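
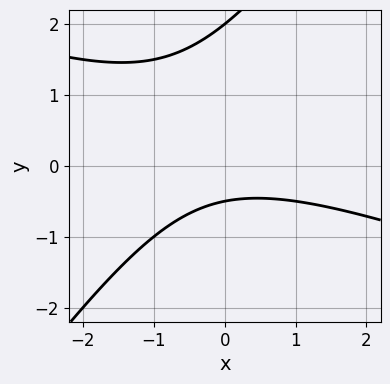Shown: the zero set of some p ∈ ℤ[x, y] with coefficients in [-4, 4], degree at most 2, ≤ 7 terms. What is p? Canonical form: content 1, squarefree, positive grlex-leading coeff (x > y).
First, degree: no degree-1 curve has this shape, so deg p = 2.
Next, checking where it meets the axes: the curve avoids every integer x-axis point in the box; it meets the y-axis at y = 2 (among the integer gridlines).
Finally, together with the visible shape, these determine p as stated.

x^2 + 2*x*y - 2*y^2 + 3*y + 2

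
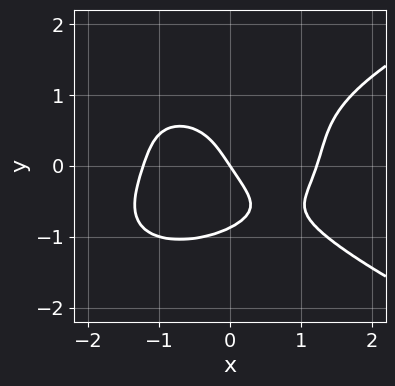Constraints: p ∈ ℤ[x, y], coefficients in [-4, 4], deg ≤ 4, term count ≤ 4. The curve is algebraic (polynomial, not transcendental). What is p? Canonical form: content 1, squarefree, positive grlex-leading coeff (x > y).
3*y^4 - 2*x^3 + 3*x + 2*y

First, the degree is 4 — the shape is more complex than any degree-3 curve.
Next, from the axis intercepts and sections: one y-axis crossing is at y = 0; one x-axis crossing is at x = 0.
Finally, together with the visible shape, these determine p as stated.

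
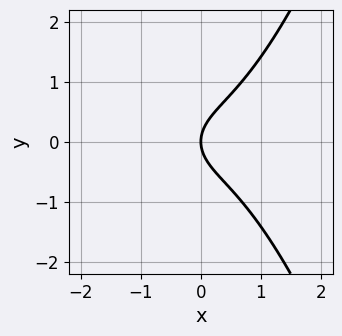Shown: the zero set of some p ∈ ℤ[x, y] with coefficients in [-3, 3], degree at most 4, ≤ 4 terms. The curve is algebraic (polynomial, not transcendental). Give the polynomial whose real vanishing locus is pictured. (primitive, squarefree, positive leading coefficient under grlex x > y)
x^3 - y^2 + x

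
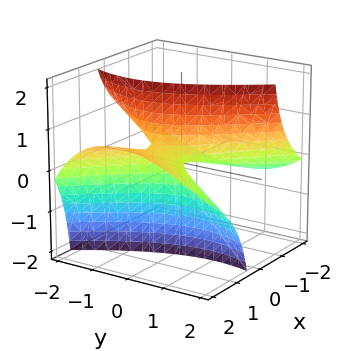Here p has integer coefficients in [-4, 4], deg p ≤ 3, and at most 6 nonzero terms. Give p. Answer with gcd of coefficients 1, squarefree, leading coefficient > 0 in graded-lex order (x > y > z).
x^2 - 3*x*z - y^2 - y*z + z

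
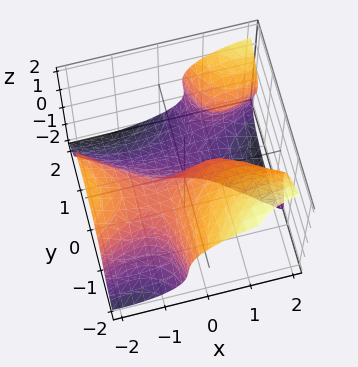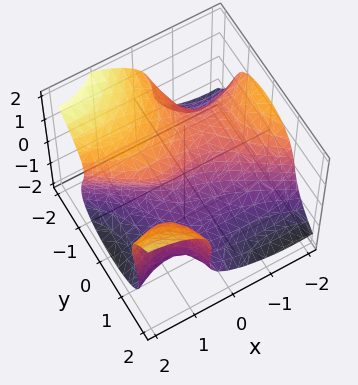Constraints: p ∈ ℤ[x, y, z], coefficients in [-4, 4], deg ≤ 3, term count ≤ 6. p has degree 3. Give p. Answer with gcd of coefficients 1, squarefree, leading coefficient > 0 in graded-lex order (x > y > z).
x^3 - 3*x*y^2 + 3*z^3 - 2*x*z + 3*y

deg p = 3. A generic line meets the surface in up to 3 points.
From the axis intercepts and sections: one z-axis crossing is at z = 0; it crosses the x-axis at the gridline x = 0; one y-axis crossing is at y = 0.
Putting this together gives p.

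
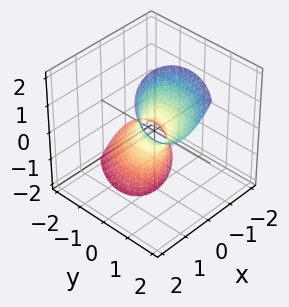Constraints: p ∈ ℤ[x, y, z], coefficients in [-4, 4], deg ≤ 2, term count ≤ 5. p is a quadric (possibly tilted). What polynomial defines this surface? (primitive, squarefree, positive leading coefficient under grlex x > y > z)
3*x^2 - 3*x*y + 3*y^2 - 3*y*z - 1

(a) Degree: a generic line meets the surface in up to 2 points, so deg p = 2.
(b) From the axis intercepts and sections: the surface avoids every integer z-axis point in the box.
(c) Solving for integer coefficients yields p as stated.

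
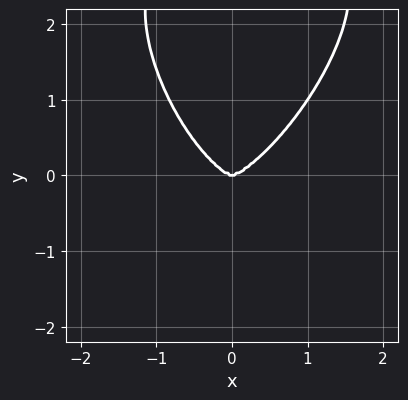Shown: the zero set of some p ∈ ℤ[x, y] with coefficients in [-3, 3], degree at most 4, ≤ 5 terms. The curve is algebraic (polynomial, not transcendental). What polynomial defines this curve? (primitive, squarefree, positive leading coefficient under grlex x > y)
1. deg p = 4. The shape is more complex than any degree-3 curve.
2. From the axis intercepts and sections: it meets the x-axis at x = 0 (among the integer gridlines); it crosses the y-axis at the gridline y = 0.
3. Matching integer coefficients to the picture gives p.

3*x^4 - x^3*y + y^4 - 3*y^3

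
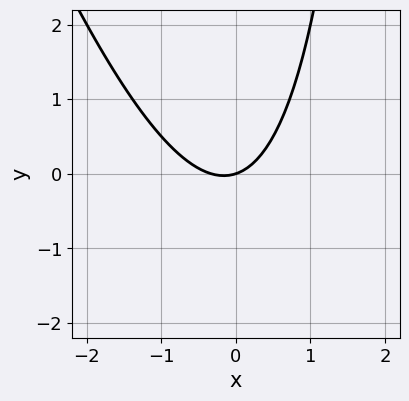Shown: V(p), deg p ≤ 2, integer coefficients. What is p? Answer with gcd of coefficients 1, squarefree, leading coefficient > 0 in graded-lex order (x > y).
First, deg p = 2. The shape is more complex than any degree-1 curve.
Next, observable constraints: it crosses the y-axis at the gridline y = 0; it meets the x-axis at x = 0 (among the integer gridlines).
Finally, matching integer coefficients to the picture gives p.

3*x^2 + x*y + x - 3*y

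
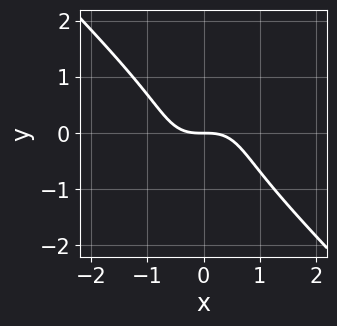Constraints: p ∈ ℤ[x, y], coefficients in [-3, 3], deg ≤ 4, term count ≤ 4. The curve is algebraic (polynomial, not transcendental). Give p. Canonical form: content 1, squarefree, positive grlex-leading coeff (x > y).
x^3 + y^3 + y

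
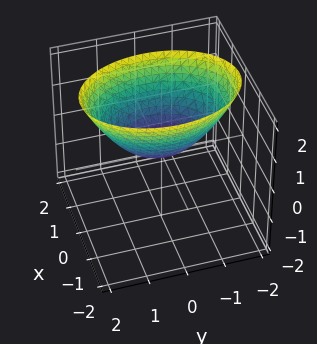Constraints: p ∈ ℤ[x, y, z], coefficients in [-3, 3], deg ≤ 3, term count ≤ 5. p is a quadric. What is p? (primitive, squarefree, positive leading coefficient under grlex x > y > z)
Degree: a single bowl opening along one axis; a quadric, so deg p = 2.
Symmetries: mirror symmetry y ↦ −y ⇒ only even powers of y; mirror symmetry x ↦ −x ⇒ only even powers of x.
From the axis intercepts and sections: it crosses the y-axis at the gridline y = 0; it meets the z-axis at z = 0 (among the integer gridlines); it crosses the x-axis at the gridline x = 0.
Fitting integer coefficients to these (and the overall shape) gives p.

2*x^2 + y^2 - 2*z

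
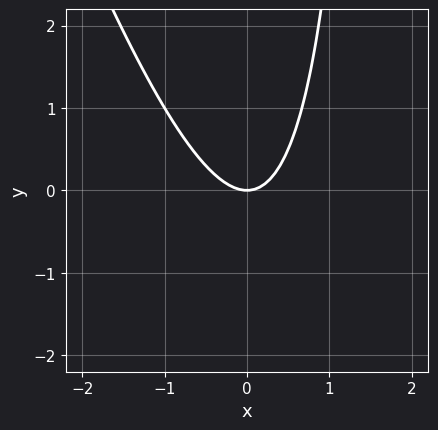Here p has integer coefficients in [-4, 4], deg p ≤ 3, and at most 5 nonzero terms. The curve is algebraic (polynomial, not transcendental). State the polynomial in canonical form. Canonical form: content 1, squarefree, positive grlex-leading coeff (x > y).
3*x^2 + x*y - 2*y

(a) The degree is 2 — a generic line meets the curve in up to 2 points.
(b) From the visible intercepts: it crosses the y-axis at the gridline y = 0; it meets the x-axis at x = 0 (among the integer gridlines).
(c) Solving for integer coefficients yields p as stated.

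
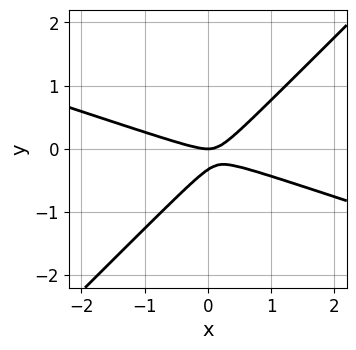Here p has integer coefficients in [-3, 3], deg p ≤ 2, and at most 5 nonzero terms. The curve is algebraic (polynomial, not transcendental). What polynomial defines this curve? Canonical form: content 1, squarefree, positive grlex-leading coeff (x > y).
1. The degree is 2 — the shape is more complex than any degree-1 curve.
2. From the visible intercepts: one y-axis crossing is at y = 0; it crosses the x-axis at the gridline x = 0.
3. Assembling these constraints gives the stated polynomial.

x^2 + 2*x*y - 3*y^2 - y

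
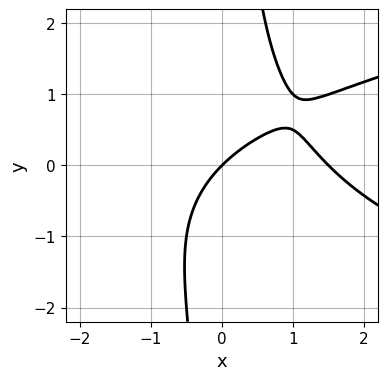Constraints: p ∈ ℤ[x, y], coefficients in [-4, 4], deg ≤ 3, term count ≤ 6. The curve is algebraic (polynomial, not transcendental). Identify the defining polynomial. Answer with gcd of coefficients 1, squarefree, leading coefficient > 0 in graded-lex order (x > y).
First, deg p = 3. The shape is more complex than any degree-2 curve.
Next, observable constraints: one y-axis crossing is at y = 0; it meets the x-axis at x = 0 (among the integer gridlines).
Finally, fitting integer coefficients to these (and the overall shape) gives p.

2*x*y^2 - 2*x^2 + 3*x - 3*y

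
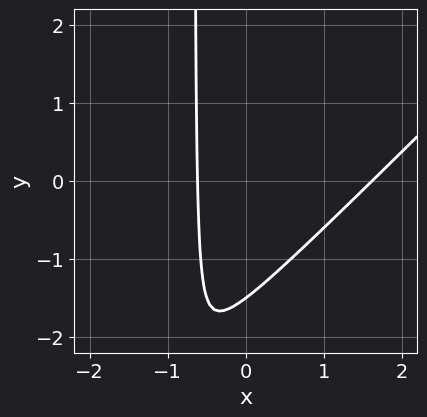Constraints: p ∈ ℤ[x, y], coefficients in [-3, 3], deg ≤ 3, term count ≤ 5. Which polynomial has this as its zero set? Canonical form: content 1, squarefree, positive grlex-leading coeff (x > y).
3*x^2 - 3*x*y - 3*x - 2*y - 3

1. Degree: the shape is more complex than any degree-1 curve, so deg p = 2.
2. Solving for integer coefficients yields p as stated.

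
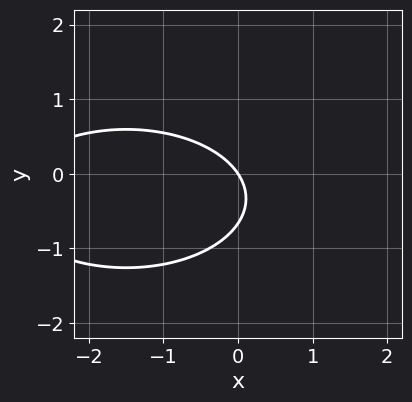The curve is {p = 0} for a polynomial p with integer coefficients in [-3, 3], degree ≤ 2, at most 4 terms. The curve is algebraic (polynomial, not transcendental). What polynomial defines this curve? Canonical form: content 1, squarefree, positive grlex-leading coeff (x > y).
1. Degree: a generic line meets the curve in up to 2 points, so deg p = 2.
2. From the axis intercepts and sections: it crosses the x-axis at the gridline x = 0; one y-axis crossing is at y = 0.
3. Fitting integer coefficients to these (and the overall shape) gives p.

x^2 + 3*y^2 + 3*x + 2*y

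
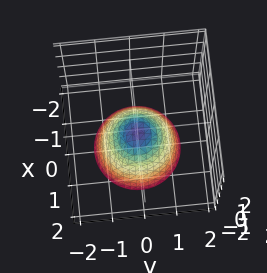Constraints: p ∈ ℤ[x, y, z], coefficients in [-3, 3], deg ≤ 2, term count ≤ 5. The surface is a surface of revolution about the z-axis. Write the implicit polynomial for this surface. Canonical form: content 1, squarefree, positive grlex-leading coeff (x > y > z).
3*x^2 + 3*y^2 + 3*z + 1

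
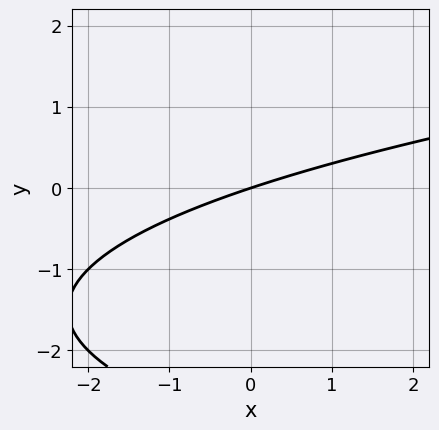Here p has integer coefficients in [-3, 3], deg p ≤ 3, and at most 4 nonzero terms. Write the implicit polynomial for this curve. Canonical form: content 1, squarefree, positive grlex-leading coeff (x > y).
First, deg p = 2. A generic line meets the curve in up to 2 points.
Next, checking where it meets the axes: one y-axis crossing is at y = 0; it meets the x-axis at x = 0 (among the integer gridlines).
Finally, together with the visible shape, these determine p as stated.

y^2 - x + 3*y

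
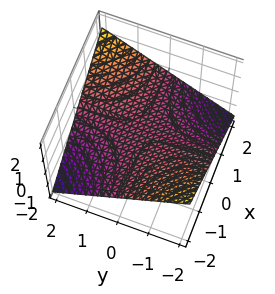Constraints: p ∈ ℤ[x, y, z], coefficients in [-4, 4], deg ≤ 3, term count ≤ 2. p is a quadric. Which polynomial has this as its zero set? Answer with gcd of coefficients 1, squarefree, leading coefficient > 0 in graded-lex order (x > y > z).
x*y - 3*z

(a) deg p = 2. A hyperbolic paraboloid; a quadric.
(b) Against the integer gridlines: it crosses the z-axis at the gridline z = 0; the visible y-axis segment lies entirely on the surface; every point of the x-axis in the box is on the surface.
(c) These observations pin down the coefficients.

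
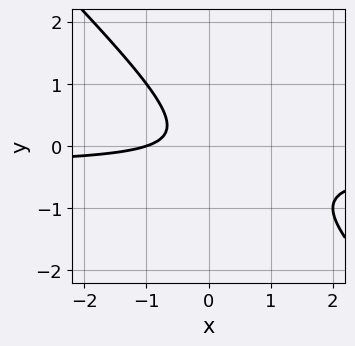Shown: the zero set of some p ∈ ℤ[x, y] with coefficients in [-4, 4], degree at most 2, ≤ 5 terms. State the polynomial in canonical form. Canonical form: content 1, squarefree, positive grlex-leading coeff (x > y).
(a) The degree is 2 — the shape is more complex than any degree-1 curve.
(b) Against the integer gridlines: one x-axis crossing is at x = -1; the curve avoids every integer y-axis point in the box.
(c) Putting this together gives p.

3*x*y + 3*y^2 + x + 1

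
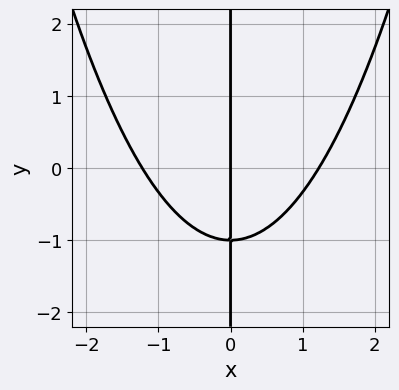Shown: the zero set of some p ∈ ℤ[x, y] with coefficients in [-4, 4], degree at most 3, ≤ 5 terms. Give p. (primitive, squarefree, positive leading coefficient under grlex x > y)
2*x^3 - 3*x*y - 3*x

(a) The degree is 3 — no degree-2 curve has this shape.
(b) Against the integer gridlines: every point of the y-axis in the box is on the curve; one x-axis crossing is at x = 0.
(c) Matching integer coefficients to the picture gives p.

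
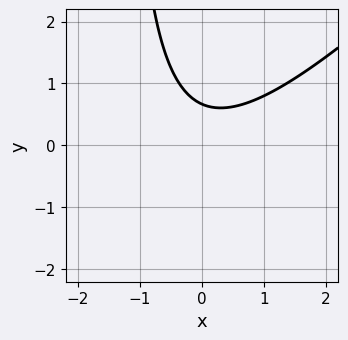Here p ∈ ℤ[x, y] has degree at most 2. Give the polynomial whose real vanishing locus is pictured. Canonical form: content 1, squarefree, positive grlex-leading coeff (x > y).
2*x^2 - 2*x*y - 3*y + 2

deg p = 2. No degree-1 curve has this shape.
Observable constraints: the curve avoids every integer x-axis point in the box.
Assembling these constraints gives the stated polynomial.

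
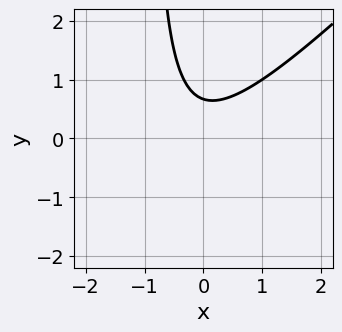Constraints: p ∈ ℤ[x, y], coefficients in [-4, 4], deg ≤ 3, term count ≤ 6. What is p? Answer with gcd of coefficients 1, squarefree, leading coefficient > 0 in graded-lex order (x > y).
The degree is 2 — a generic line meets the curve in up to 2 points.
Observable constraints: the curve avoids every integer x-axis point in the box.
Together with the visible shape, these determine p as stated.

3*x^2 - 3*x*y + x - 3*y + 2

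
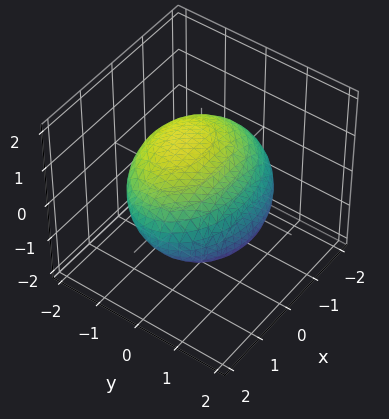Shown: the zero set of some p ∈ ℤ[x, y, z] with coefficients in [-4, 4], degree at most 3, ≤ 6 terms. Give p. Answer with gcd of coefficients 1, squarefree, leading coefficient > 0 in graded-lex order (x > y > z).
x^2 + 2*y^2 + 2*y*z + 3*z^2 - 3

(a) The degree is 2 — the shape is more complex than any degree-1 surface.
(b) Observable constraints: the z-axis gridline crossings are at z ∈ {-1, 1}.
(c) Fitting integer coefficients to these (and the overall shape) gives p.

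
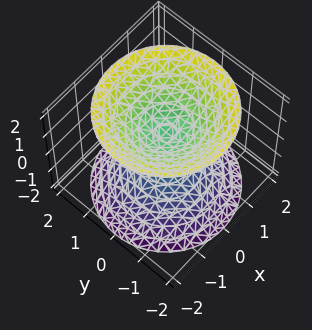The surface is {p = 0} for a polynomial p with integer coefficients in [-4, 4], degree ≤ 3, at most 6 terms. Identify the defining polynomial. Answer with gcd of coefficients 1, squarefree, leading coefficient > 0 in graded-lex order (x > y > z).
2*x^2 + 2*y^2 - 2*z^2 + 1

(a) There are 2 components.
(b) Degree: a generic line meets the surface in up to 2 points, so deg p = 2.
(c) Symmetries: rotational symmetry about the z-axis ⇒ p depends on x, y only through x² + y².
(d) From the axis intercepts and sections: no y-intercept at any integer in the box; it misses every integer gridline on the x-axis.
(e) Fitting integer coefficients to these (and the overall shape) gives p.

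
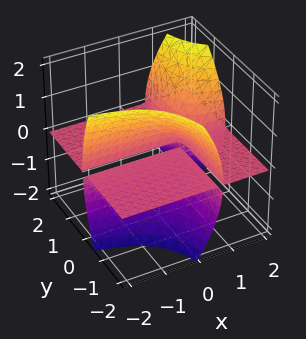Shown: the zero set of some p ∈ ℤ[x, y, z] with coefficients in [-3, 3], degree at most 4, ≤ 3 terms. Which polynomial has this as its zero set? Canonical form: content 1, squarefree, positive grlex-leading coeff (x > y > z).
3*x*y*z - z^3 - 2*y*z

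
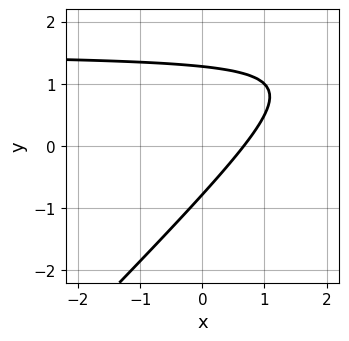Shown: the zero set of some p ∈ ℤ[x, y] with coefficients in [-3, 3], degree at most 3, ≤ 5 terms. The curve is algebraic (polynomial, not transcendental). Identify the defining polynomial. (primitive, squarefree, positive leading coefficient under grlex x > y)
Degree: no degree-1 curve has this shape, so deg p = 2.
Matching integer coefficients to the picture gives p.

2*x*y - 2*y^2 - 3*x + y + 2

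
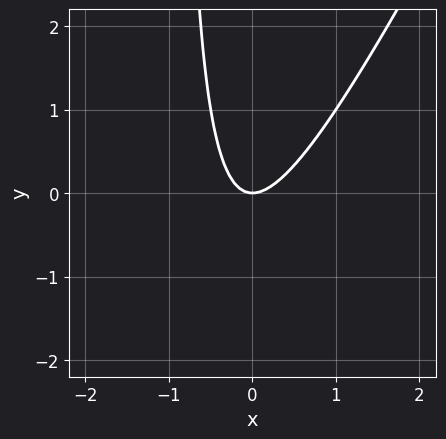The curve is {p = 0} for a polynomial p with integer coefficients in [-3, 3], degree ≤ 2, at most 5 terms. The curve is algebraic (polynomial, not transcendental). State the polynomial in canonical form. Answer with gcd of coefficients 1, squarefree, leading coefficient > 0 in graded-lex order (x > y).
First, deg p = 2.
Next, against the integer gridlines: it crosses the x-axis at the gridline x = 0; it crosses the y-axis at the gridline y = 0.
Finally, the integer polynomial consistent with all of this is the stated p.

2*x^2 - x*y - y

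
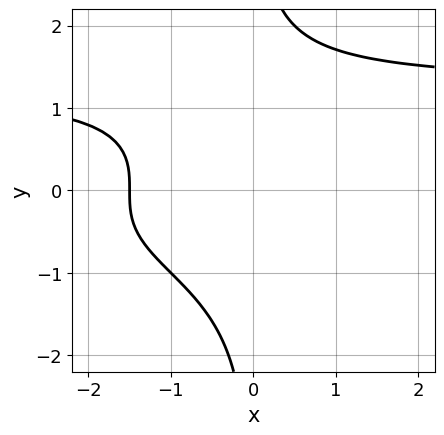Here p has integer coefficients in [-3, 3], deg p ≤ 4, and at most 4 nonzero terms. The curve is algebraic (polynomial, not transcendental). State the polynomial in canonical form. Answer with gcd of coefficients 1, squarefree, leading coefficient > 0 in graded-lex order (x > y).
x*y^3 - 2*x - 3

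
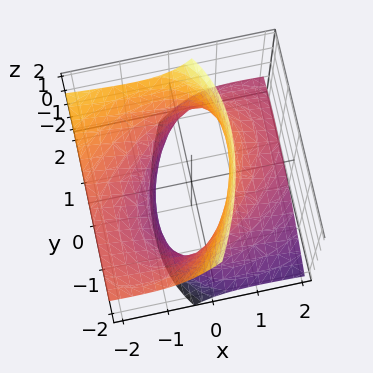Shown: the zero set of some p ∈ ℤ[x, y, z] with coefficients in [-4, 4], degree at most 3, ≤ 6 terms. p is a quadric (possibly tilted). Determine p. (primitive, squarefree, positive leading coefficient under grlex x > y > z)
x^2 - x*y + 3*x*z + y^2 - z^2 - 2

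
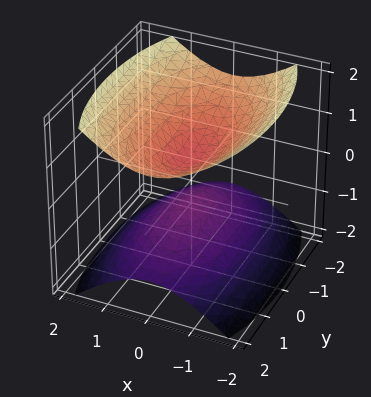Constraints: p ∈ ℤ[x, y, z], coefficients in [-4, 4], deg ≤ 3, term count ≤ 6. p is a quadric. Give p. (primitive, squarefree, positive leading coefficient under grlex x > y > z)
1. There are 2 components.
2. deg p = 2.
3. Symmetries: the y ↦ −y reflection is a symmetry, so y appears only in even powers; it's symmetric under x → −x, forcing even powers of x; mirror symmetry z ↦ −z ⇒ only even powers of z.
4. Observable constraints: the surface avoids every integer x-axis point in the box; it misses every integer gridline on the y-axis.
5. Solving for integer coefficients yields p as stated.

3*x^2 + y^2 - 3*z^2 + 1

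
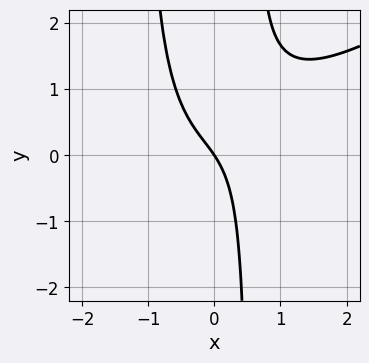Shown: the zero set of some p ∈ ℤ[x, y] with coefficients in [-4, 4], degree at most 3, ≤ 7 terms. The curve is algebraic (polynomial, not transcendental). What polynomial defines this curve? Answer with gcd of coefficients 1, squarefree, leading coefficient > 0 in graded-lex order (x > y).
First, degree: the shape is more complex than any degree-2 curve, so deg p = 3.
Then, observable constraints: it meets the y-axis at y = 0 (among the integer gridlines); it crosses the x-axis at the gridline x = 0.
Finally, solving for integer coefficients yields p as stated.

2*x^3 - 3*x^2*y - 2*x*y + 3*x + 2*y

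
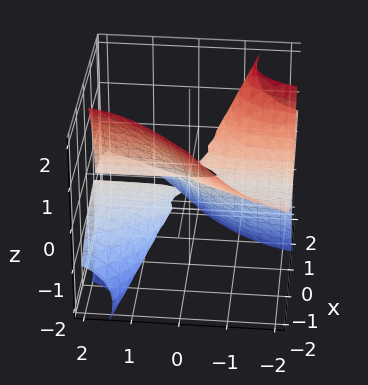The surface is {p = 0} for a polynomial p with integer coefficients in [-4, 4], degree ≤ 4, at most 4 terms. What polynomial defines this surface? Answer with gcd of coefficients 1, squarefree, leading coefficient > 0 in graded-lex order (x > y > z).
x^3 + 3*x*y*z + z^3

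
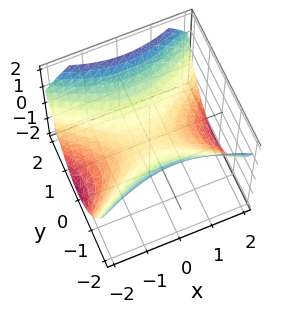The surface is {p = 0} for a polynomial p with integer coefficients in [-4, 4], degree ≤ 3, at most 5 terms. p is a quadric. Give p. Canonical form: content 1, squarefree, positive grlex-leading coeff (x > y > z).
(a) deg p = 2. A hyperbolic paraboloid; a quadric.
(b) Symmetries: the y ↦ −y reflection is a symmetry, so y appears only in even powers; it's symmetric under x → −x, forcing even powers of x.
(c) Reading off the gridlines: one x-axis crossing is at x = 0; it meets the z-axis at z = 0 (among the integer gridlines); it meets the y-axis at y = 0 (among the integer gridlines).
(d) Fitting integer coefficients to these (and the overall shape) gives p.

x^2 - 2*y^2 + 3*z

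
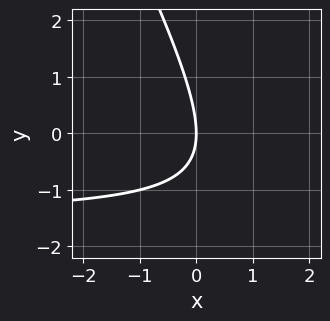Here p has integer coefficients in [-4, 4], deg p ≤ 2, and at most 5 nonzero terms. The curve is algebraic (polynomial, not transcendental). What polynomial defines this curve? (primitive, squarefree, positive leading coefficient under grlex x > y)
2*x*y + y^2 + 3*x

deg p = 2.
From the visible intercepts: it crosses the x-axis at the gridline x = 0; one y-axis crossing is at y = 0.
Solving for integer coefficients yields p as stated.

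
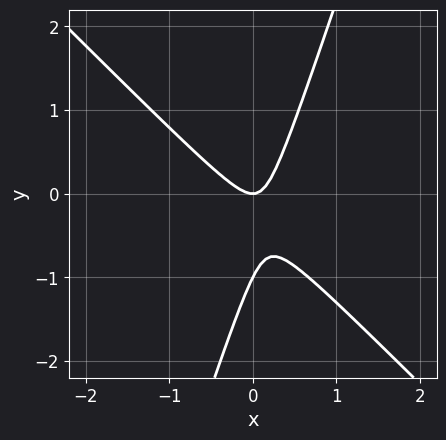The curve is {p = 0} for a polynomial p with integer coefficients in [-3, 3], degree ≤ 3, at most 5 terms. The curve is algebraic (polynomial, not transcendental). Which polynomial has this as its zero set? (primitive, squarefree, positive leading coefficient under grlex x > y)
(a) The degree is 2 — the shape is more complex than any degree-1 curve.
(b) Against the integer gridlines: one x-axis crossing is at x = 0; among the integer gridlines, it crosses the y-axis at y ∈ {-1, 0}.
(c) Putting this together gives p.

3*x^2 + 2*x*y - y^2 - y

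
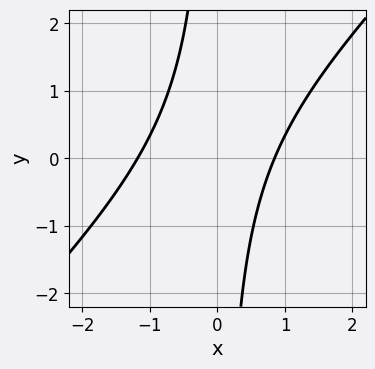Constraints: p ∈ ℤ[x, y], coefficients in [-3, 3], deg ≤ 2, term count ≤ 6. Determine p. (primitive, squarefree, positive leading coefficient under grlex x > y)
3*x^2 - 3*x*y + x - 3

First, degree: a generic line meets the curve in up to 2 points, so deg p = 2.
Then, against the integer gridlines: the curve avoids every integer y-axis point in the box.
Finally, matching integer coefficients to the picture gives p.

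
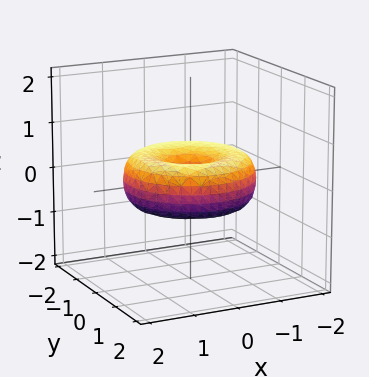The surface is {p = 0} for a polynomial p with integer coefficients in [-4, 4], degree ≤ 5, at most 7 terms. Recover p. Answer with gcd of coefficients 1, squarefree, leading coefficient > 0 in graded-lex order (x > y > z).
x^4 + 2*x^2*y^2 + y^4 - 2*x^2 - 2*y^2 + 3*z^2

1. The degree is 4 — a generic line meets the surface in up to 4 points.
2. Symmetries: rotational symmetry about the z-axis ⇒ p depends on x, y only through x² + y².
3. From the axis intercepts and sections: a circular section at z = 0 has radius between 1 and 2; it crosses the y-axis at the gridline y = 0.
4. The integer polynomial consistent with all of this is the stated p.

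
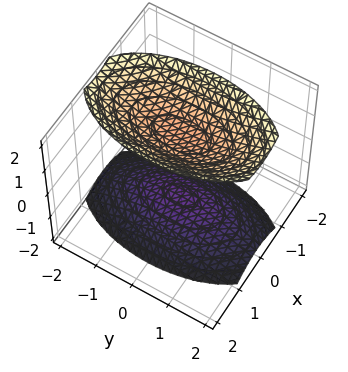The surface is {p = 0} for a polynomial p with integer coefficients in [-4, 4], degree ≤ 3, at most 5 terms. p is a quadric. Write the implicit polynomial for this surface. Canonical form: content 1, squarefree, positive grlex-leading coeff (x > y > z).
3*x^2 + y^2 - 2*z^2 + 3

1. There are 2 components. They look like related sheets of one shape, so recover p as a whole.
2. deg p = 2. Two sheets facing apart; a quadric.
3. Symmetries: it's symmetric under x → −x, forcing even powers of x; mirror symmetry y ↦ −y ⇒ only even powers of y; the z ↦ −z reflection is a symmetry, so z appears only in even powers.
4. Reading off the gridlines: it misses every integer gridline on the x-axis; no y-intercept at any integer in the box.
5. Assembling these constraints gives the stated polynomial.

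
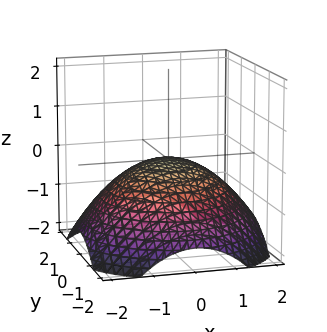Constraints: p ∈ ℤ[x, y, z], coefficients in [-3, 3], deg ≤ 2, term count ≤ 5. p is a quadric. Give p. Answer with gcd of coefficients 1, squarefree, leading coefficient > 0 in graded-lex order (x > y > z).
x^2 + y^2 + 3*z

(a) deg p = 2. A single bowl opening along one axis; a quadric.
(b) By symmetry, the surface is invariant under rotation about z: p = q(x² + y², z).
(c) Checking where it meets the axes: it crosses the z-axis at the gridline z = 0; a circular section at z = -1 has radius between 1 and 2; one y-axis crossing is at y = 0.
(d) Matching integer coefficients to the picture gives p.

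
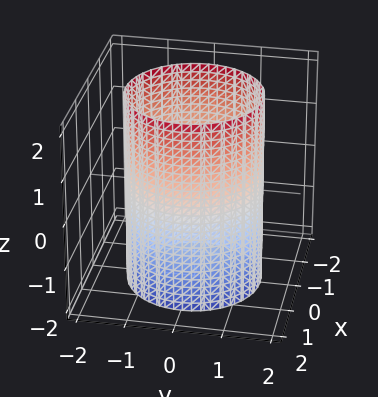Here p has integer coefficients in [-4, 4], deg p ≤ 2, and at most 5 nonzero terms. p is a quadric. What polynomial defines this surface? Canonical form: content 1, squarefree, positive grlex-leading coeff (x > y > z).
x^2 + y^2 - 2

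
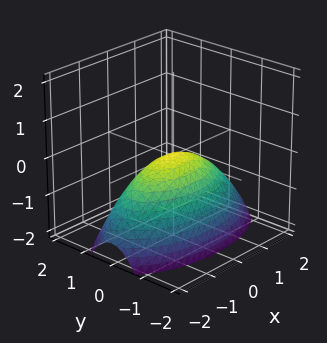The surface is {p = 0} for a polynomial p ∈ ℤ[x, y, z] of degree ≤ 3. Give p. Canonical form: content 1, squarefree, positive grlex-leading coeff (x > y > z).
x^2 + 3*y^2 + 3*z

First, the degree is 2 — a single bowl opening along one axis; a quadric.
Next, symmetries: it's symmetric under x → −x, forcing even powers of x; mirror symmetry y ↦ −y ⇒ only even powers of y.
Then, reading off the gridlines: it meets the y-axis at y = 0 (among the integer gridlines); it meets the x-axis at x = 0 (among the integer gridlines).
Finally, matching integer coefficients to the picture gives p.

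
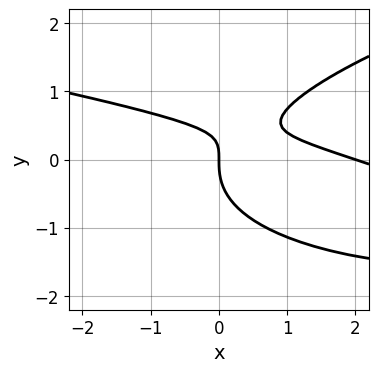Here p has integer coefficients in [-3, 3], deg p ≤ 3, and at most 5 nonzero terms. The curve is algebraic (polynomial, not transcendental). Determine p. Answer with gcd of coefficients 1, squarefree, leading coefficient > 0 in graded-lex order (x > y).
3*y^3 - x^2 - 3*x*y + 2*x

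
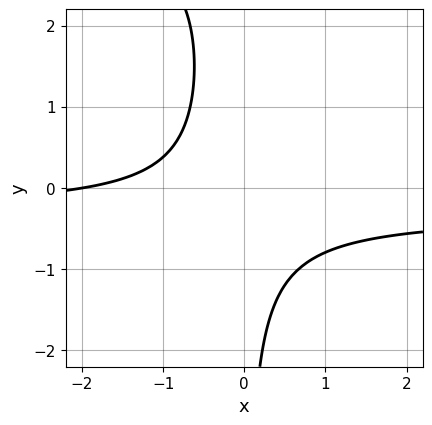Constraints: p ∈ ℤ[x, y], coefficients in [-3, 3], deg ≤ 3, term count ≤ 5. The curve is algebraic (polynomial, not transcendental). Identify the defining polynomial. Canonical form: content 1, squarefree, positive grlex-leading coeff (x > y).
x*y^2 - 3*x*y - x - 2

First, the degree is 3 — no degree-2 curve has this shape.
Next, from the visible intercepts: the curve avoids every integer y-axis point in the box; it crosses the x-axis at the gridline x = -2.
Finally, solving for integer coefficients yields p as stated.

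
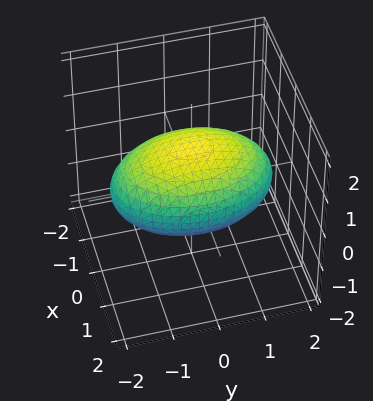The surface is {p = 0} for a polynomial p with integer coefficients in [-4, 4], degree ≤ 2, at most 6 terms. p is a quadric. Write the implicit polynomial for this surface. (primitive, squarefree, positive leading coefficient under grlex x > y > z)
2*x^2 + y^2 + 3*z^2 - 3

(a) deg p = 2. A closed, bounded, convex surface; a quadric.
(b) Symmetries: it's symmetric under z → −z, forcing even powers of z; mirror symmetry y ↦ −y ⇒ only even powers of y; the x ↦ −x reflection is a symmetry, so x appears only in even powers.
(c) From the visible intercepts: among the integer gridlines, it crosses the z-axis at z ∈ {-1, 1}.
(d) Matching integer coefficients to the picture gives p.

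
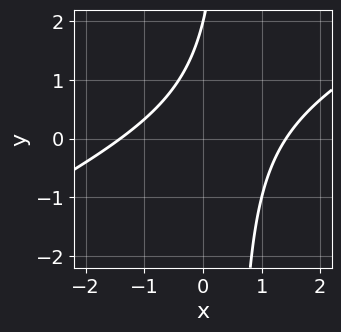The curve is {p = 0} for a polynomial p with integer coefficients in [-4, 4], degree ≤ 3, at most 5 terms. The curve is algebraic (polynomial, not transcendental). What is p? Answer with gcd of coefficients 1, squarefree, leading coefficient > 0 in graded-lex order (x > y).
1. The degree is 2 — no degree-1 curve has this shape.
2. From the visible intercepts: it meets the y-axis at y = 2 (among the integer gridlines).
3. Fitting integer coefficients to these (and the overall shape) gives p.

x^2 - 2*x*y + y - 2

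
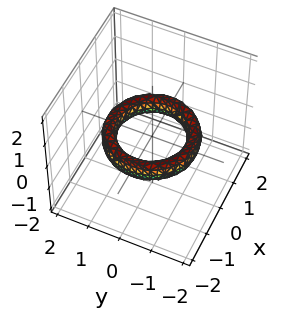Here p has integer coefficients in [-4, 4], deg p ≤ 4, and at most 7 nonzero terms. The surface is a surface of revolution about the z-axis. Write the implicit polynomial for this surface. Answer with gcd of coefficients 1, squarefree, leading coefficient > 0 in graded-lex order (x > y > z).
x^4 + 2*x^2*y^2 + y^4 - 3*x^2 - 3*y^2 + 2*z^2 + 2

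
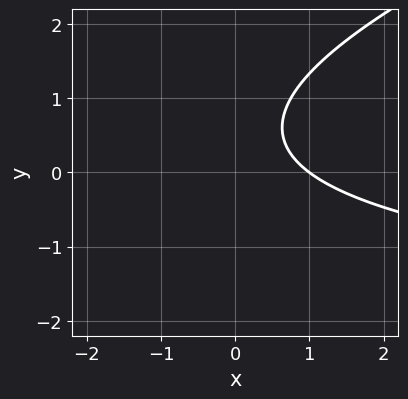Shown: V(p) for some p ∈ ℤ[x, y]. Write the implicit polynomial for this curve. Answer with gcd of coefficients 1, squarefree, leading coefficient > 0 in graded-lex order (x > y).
(a) deg p = 2. A generic line meets the curve in up to 2 points.
(b) Reading off the gridlines: the curve avoids every integer y-axis point in the box; it crosses the x-axis at the gridline x = 1.
(c) Matching integer coefficients to the picture gives p.

x*y - 3*y^2 + 3*x + 3*y - 3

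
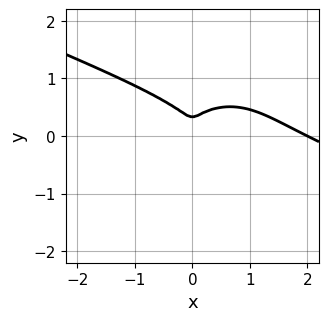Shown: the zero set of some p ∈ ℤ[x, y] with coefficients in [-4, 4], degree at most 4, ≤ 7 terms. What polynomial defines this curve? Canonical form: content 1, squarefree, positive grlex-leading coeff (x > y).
Degree: a generic line meets the curve in up to 3 points, so deg p = 3.
Against the integer gridlines: it crosses the x-axis at the gridline x = 2.
Solving for integer coefficients yields p as stated.

x^3 + 2*x^2*y + 3*y^3 - 2*x^2 - y^2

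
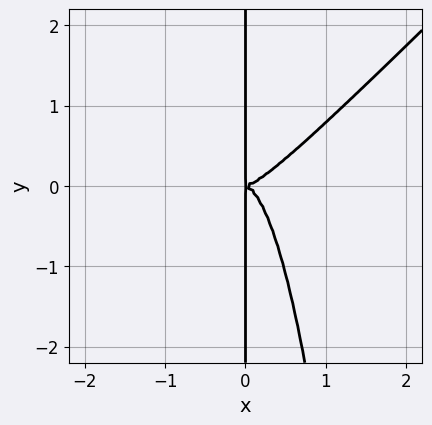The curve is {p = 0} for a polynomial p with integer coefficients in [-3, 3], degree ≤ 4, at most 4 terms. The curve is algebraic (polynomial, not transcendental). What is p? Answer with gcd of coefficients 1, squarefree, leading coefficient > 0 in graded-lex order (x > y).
(a) Degree: no degree-3 curve has this shape, so deg p = 4.
(b) From the visible intercepts: the visible y-axis segment lies entirely on the curve.
(c) These observations pin down the coefficients.

3*x^4 - 3*x^3*y - x*y^2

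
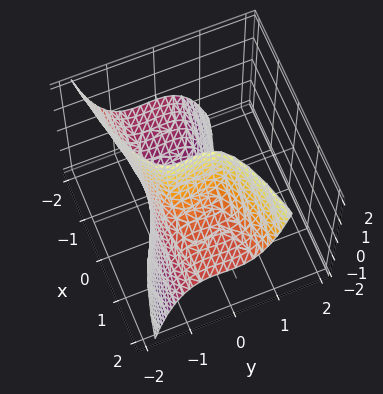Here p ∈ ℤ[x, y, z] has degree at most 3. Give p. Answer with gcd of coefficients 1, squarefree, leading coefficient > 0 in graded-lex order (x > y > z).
3*y^3 - 2*x*z + 2*y^2 + 1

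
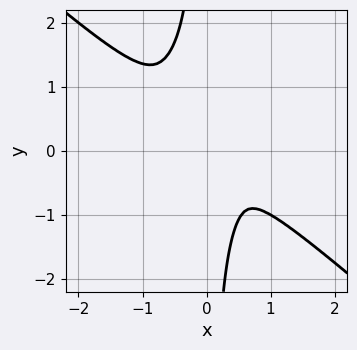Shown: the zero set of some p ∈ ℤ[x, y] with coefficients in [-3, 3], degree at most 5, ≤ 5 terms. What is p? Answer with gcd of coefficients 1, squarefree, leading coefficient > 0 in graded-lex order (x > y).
First, the degree is 4 — the shape is more complex than any degree-3 curve.
Finally, solving for integer coefficients yields p as stated.

2*x^4 + 3*x*y^3 - x*y^2 + 2*y^2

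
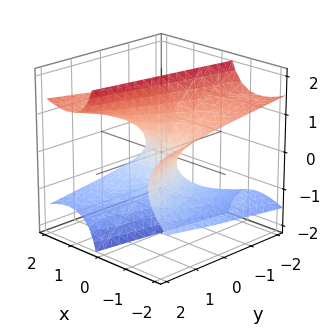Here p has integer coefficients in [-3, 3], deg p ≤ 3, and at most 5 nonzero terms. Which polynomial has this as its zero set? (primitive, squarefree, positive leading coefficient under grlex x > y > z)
deg p = 3. No degree-2 surface has this shape.
Reading off the gridlines: every point of the z-axis in the box is on the surface; it crosses the y-axis at the gridline y = 0; one x-axis crossing is at x = 0.
Matching integer coefficients to the picture gives p.

x^3 - 3*x*z^2 + 2*y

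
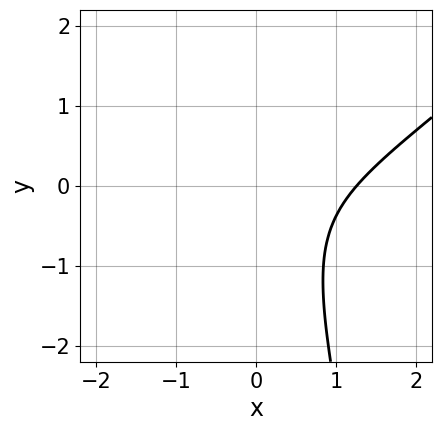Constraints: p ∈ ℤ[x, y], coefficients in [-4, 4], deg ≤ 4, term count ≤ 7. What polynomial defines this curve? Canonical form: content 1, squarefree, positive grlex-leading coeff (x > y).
First, deg p = 3.
Next, from the visible intercepts: no y-intercept at any integer in the box.
Finally, solving for integer coefficients yields p as stated.

x^3 - x^2*y - 2*x*y - y^2 - 2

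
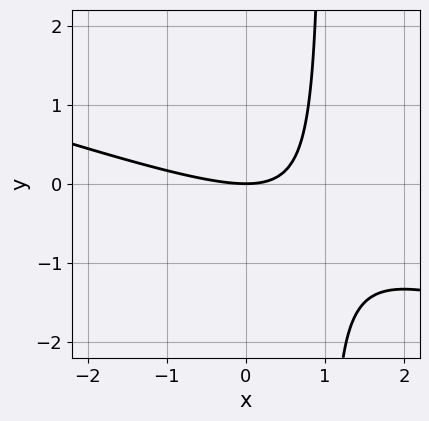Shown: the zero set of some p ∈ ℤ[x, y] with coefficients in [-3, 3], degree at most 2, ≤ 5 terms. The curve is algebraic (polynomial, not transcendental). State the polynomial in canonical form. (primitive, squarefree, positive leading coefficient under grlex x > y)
x^2 + 3*x*y - 3*y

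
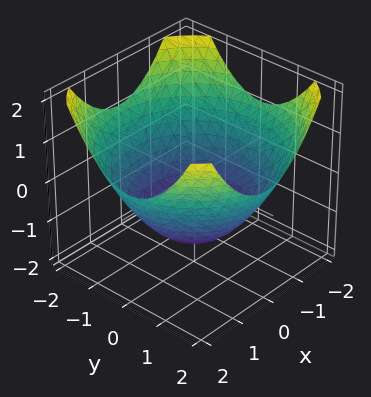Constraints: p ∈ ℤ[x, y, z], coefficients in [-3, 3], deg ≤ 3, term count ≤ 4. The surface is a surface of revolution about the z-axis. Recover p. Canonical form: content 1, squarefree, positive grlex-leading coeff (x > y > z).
Degree: the shape is more complex than any degree-1 surface, so deg p = 2.
By symmetry, the surface is invariant under rotation about z: p = q(x² + y², z).
Observable constraints: a circular section at z = -1 has radius exactly 1.
Together with the visible shape, these determine p as stated.

x^2 + y^2 - 2*z - 3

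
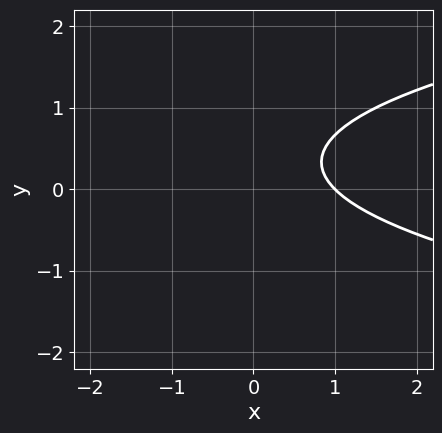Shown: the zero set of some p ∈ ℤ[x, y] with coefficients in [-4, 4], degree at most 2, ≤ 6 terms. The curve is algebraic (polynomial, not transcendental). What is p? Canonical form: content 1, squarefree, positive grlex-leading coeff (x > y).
1. The degree is 2 — the shape is more complex than any degree-1 curve.
2. From the visible intercepts: no y-intercept at any integer in the box; one x-axis crossing is at x = 1.
3. The integer polynomial consistent with all of this is the stated p.

3*y^2 - 2*x - 2*y + 2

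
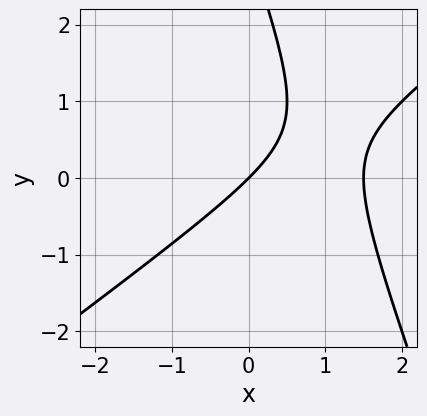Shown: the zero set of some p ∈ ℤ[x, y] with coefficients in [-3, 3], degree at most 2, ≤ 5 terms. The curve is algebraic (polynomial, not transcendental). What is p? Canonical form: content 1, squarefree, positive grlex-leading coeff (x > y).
First, degree: a generic line meets the curve in up to 2 points, so deg p = 2.
Next, reading off the gridlines: one y-axis crossing is at y = 0; one x-axis crossing is at x = 0.
Finally, matching integer coefficients to the picture gives p.

2*x^2 - 2*x*y - y^2 - 3*x + 3*y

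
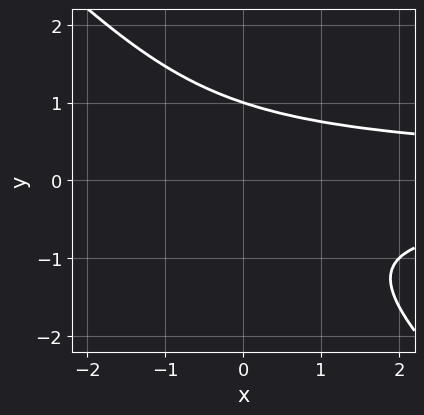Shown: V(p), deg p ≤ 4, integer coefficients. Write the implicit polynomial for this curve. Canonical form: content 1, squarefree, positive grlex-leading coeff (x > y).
x*y^2 + y^3 - 1

deg p = 3. A generic line meets the curve in up to 3 points.
Checking where it meets the axes: no x-intercept at any integer in the box; it meets the y-axis at y = 1 (among the integer gridlines).
The integer polynomial consistent with all of this is the stated p.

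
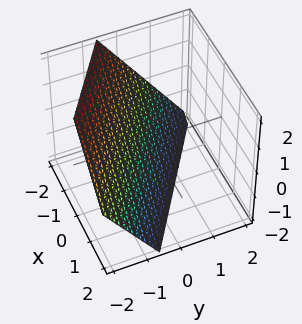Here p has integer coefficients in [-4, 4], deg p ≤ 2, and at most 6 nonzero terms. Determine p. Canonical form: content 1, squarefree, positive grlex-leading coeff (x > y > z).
(a) deg p = 1. Every cross-section is a straight line — this is a plane.
(b) From the visible intercepts: it meets the x-axis at x = -1 (among the integer gridlines); it crosses the z-axis at the gridline z = -1.
(c) These observations pin down the coefficients.

2*x + 3*y + 2*z + 2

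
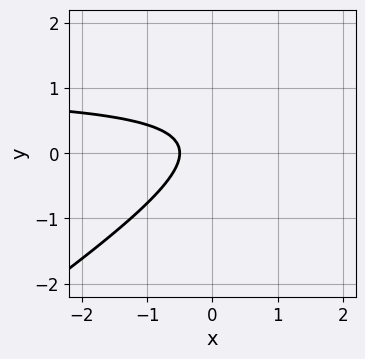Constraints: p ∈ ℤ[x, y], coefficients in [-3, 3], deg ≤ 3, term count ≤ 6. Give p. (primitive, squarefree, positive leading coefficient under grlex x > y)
2*x*y - 3*y^2 - 2*x + y - 1

First, deg p = 2. The shape is more complex than any degree-1 curve.
Next, observable constraints: no y-intercept at any integer in the box.
Finally, putting this together gives p.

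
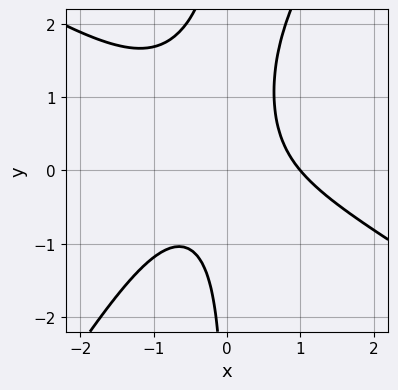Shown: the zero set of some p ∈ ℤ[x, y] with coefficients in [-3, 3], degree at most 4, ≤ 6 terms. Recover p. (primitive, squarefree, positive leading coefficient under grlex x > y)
2*x^3 + 2*x^2*y - 2*x*y^2 + 3*x*y - 2

First, deg p = 3.
Next, observable constraints: the curve avoids every integer y-axis point in the box; one x-axis crossing is at x = 1.
Finally, together with the visible shape, these determine p as stated.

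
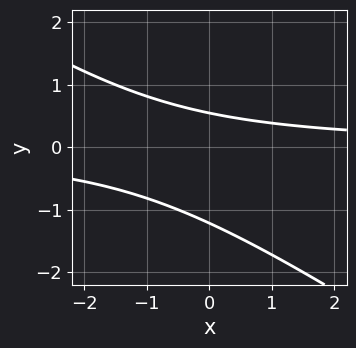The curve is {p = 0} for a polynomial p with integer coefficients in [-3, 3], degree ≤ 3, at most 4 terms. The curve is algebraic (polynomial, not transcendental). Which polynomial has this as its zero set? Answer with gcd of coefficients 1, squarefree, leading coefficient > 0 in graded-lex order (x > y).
2*x*y + 3*y^2 + 2*y - 2

First, the degree is 2 — the shape is more complex than any degree-1 curve.
Next, reading off the gridlines: the curve avoids every integer x-axis point in the box.
Finally, the integer polynomial consistent with all of this is the stated p.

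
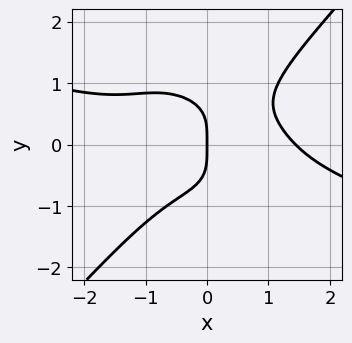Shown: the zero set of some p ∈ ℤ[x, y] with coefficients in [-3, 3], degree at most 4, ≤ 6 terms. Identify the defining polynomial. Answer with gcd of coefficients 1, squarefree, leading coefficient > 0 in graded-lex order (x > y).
(a) The degree is 4 — no degree-3 curve has this shape.
(b) Reading off the gridlines: one x-axis crossing is at x = 0; it meets the y-axis at y = 0 (among the integer gridlines).
(c) Assembling these constraints gives the stated polynomial.

x^4 + 3*x^3*y - 3*y^4 - 3*x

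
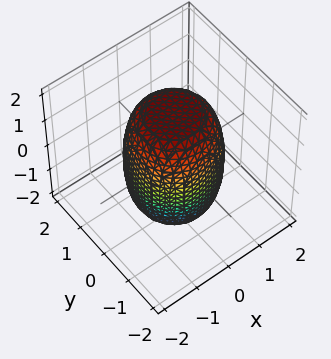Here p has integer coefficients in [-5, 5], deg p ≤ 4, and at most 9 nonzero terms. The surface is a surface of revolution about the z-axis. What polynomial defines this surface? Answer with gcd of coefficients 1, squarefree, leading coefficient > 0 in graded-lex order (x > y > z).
1. deg p = 4. No degree-3 surface has this shape.
2. By symmetry, the z-axis is an axis of rotation, so x and y enter only as x² + y².
3. From the visible intercepts: a circular section at z = -1 has radius between 1 and 2.
4. Assembling these constraints gives the stated polynomial.

2*x^4 + 4*x^2*y^2 + 2*y^4 - x^2 - y^2 + z^2 - 3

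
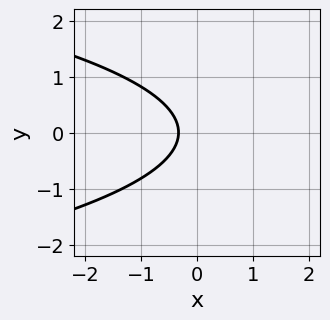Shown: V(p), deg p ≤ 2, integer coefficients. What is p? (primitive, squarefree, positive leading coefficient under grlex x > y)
3*y^2 + 3*x + 1

Degree: a generic line meets the curve in up to 2 points, so deg p = 2.
Symmetries: mirror symmetry y ↦ −y ⇒ only even powers of y.
From the visible intercepts: no y-intercept at any integer in the box.
Solving for integer coefficients yields p as stated.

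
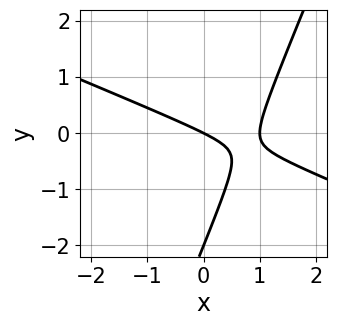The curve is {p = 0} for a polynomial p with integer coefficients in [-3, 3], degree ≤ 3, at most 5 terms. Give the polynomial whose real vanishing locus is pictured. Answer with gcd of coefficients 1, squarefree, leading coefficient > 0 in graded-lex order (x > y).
(a) Degree: the shape is more complex than any degree-1 curve, so deg p = 2.
(b) Reading off the gridlines: among the integer gridlines, it crosses the x-axis at x ∈ {0, 1}; the y-axis gridline crossings are at y ∈ {-2, 0}.
(c) Solving for integer coefficients yields p as stated.

x^2 + 2*x*y - y^2 - x - 2*y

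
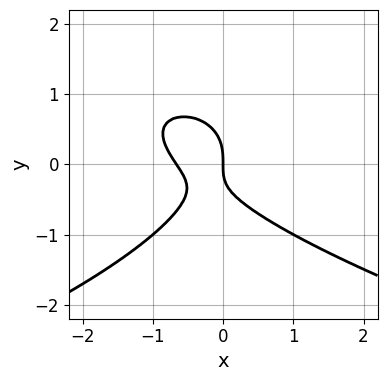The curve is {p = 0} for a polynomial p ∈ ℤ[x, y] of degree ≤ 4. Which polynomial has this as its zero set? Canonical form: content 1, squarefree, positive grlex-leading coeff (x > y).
3*y^3 + 3*x^2 + 2*x*y + 2*x

The degree is 3 — a generic line meets the curve in up to 3 points.
Observable constraints: it crosses the y-axis at the gridline y = 0; one x-axis crossing is at x = 0.
Assembling these constraints gives the stated polynomial.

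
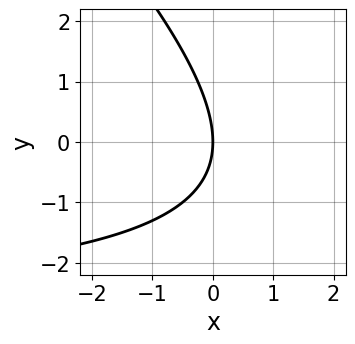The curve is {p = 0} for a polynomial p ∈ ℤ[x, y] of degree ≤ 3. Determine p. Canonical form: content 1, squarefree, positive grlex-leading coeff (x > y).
x*y + y^2 + 3*x

First, deg p = 2.
Next, from the axis intercepts and sections: it meets the y-axis at y = 0 (among the integer gridlines); it crosses the x-axis at the gridline x = 0.
Finally, assembling these constraints gives the stated polynomial.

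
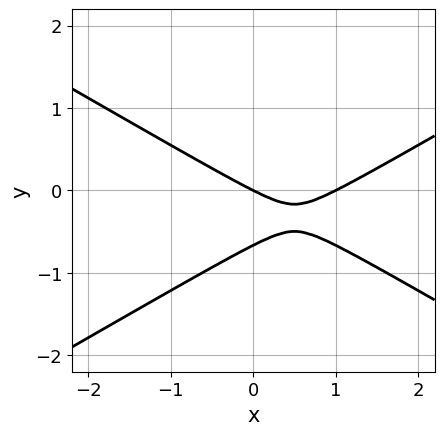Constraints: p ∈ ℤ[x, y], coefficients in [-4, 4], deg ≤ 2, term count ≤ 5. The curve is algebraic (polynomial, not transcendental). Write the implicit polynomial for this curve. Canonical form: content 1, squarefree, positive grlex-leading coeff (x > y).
x^2 - 3*y^2 - x - 2*y

(a) The degree is 2 — no degree-1 curve has this shape.
(b) Reading off the gridlines: among the integer gridlines, it crosses the x-axis at x ∈ {0, 1}; one y-axis crossing is at y = 0.
(c) Matching integer coefficients to the picture gives p.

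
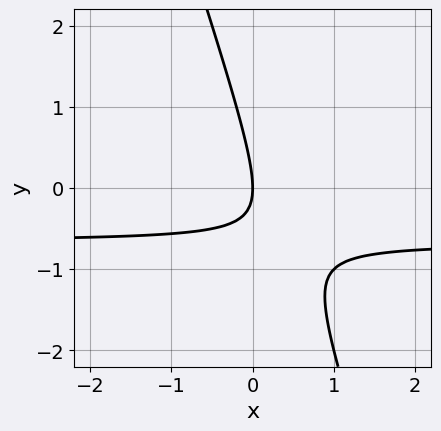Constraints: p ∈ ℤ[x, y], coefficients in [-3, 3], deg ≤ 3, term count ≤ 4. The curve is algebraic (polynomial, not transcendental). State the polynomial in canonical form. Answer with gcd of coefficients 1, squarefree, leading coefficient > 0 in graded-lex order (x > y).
1. The degree is 2 — no degree-1 curve has this shape.
2. Against the integer gridlines: one x-axis crossing is at x = 0; one y-axis crossing is at y = 0.
3. Assembling these constraints gives the stated polynomial.

3*x*y + y^2 + 2*x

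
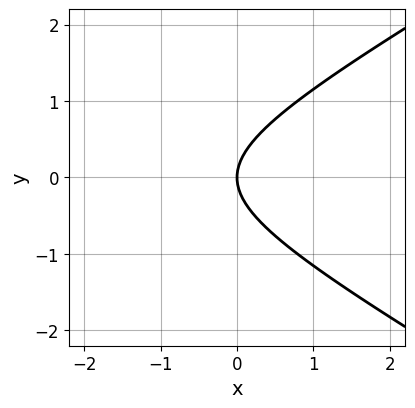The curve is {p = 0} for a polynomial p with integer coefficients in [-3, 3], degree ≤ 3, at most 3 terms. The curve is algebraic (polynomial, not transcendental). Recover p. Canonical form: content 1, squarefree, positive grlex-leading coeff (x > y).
First, deg p = 2. No degree-1 curve has this shape.
Then, symmetries: mirror symmetry y ↦ −y ⇒ only even powers of y.
Then, checking where it meets the axes: it crosses the x-axis at the gridline x = 0; it crosses the y-axis at the gridline y = 0.
Finally, fitting integer coefficients to these (and the overall shape) gives p.

x^2 - 3*y^2 + 3*x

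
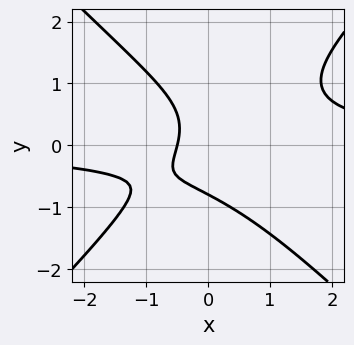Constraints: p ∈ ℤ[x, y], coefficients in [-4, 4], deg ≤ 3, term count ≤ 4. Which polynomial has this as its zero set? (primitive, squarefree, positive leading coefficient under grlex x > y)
First, the degree is 3 — no degree-2 curve has this shape.
Finally, solving for integer coefficients yields p as stated.

2*x^2*y - 2*y^3 - 2*x - 1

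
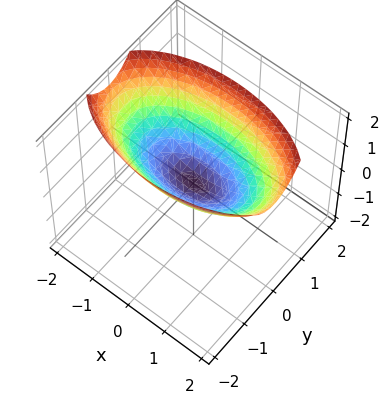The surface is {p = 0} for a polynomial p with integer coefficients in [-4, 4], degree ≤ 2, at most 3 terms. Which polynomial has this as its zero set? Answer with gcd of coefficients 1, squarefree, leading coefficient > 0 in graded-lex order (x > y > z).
The degree is 2 — a single bowl opening along one axis; a quadric.
Symmetries: the y ↦ −y reflection is a symmetry, so y appears only in even powers; the x ↦ −x reflection is a symmetry, so x appears only in even powers.
From the visible intercepts: one y-axis crossing is at y = 0; it meets the z-axis at z = 0 (among the integer gridlines); one x-axis crossing is at x = 0.
Putting this together gives p.

x^2 + 3*y^2 - 3*z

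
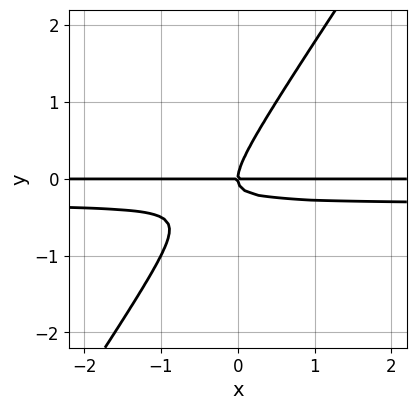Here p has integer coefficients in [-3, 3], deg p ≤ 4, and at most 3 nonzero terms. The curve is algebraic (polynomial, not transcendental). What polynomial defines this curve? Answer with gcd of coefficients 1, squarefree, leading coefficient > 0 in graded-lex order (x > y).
3*x*y^2 - 2*y^3 + x*y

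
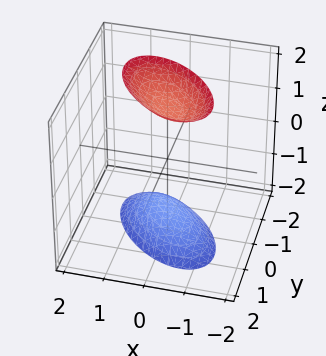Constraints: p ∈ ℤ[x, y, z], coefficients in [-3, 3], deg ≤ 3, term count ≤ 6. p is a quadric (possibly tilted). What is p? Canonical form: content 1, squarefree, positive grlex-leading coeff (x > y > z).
2*x^2 + 2*x*y + 2*y^2 - z^2 + 2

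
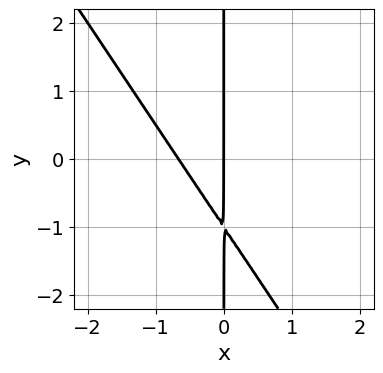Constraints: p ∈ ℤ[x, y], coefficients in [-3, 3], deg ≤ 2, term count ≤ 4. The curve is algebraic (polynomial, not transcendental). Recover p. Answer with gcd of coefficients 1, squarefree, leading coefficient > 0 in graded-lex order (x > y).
3*x^2 + 2*x*y + 2*x

1. deg p = 2.
2. From the axis intercepts and sections: the visible y-axis segment lies entirely on the curve; one x-axis crossing is at x = 0.
3. Assembling these constraints gives the stated polynomial.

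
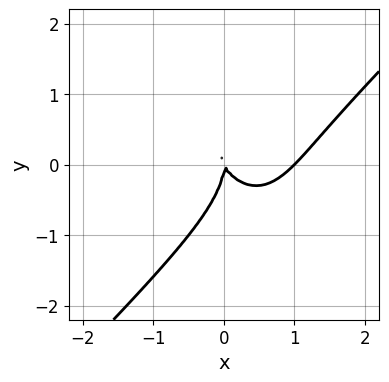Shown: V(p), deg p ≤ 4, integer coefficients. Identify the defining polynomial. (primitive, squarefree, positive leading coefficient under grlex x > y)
2*x^3 - x^2*y - y^3 - 2*x^2 - x*y

The degree is 3 — the shape is more complex than any degree-2 curve.
From the visible intercepts: one y-axis crossing is at y = 0; among the integer gridlines, it crosses the x-axis at x ∈ {0, 1}.
Assembling these constraints gives the stated polynomial.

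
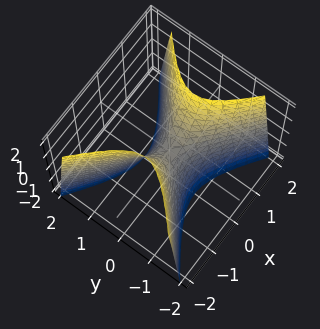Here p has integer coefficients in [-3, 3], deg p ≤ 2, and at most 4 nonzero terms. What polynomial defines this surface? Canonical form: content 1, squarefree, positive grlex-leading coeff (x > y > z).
2*x^2 - 3*y^2 - z

First, deg p = 2. A hyperbolic paraboloid; a quadric.
Then, symmetries: it's symmetric under y → −y, forcing even powers of y; mirror symmetry x ↦ −x ⇒ only even powers of x.
Next, observable constraints: it meets the y-axis at y = 0 (among the integer gridlines); it meets the x-axis at x = 0 (among the integer gridlines).
Finally, the integer polynomial consistent with all of this is the stated p.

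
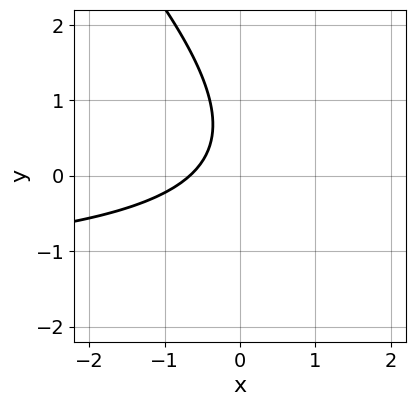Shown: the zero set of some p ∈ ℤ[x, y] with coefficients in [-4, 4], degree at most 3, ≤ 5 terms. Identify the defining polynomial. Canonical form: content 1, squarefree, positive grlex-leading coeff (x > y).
2*x*y + 2*y^2 + 3*x - 2*y + 2

The degree is 2 — the shape is more complex than any degree-1 curve.
Against the integer gridlines: it misses every integer gridline on the y-axis.
Matching integer coefficients to the picture gives p.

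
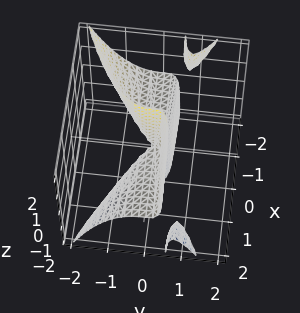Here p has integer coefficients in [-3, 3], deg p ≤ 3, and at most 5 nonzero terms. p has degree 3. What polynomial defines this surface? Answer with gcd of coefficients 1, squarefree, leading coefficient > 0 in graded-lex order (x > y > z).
I count 3 distinct pieces. Treating them together as one polynomial.
deg p = 3. The shape is more complex than any degree-2 surface.
From the visible intercepts: the visible x-axis segment lies entirely on the surface; the visible z-axis segment lies entirely on the surface; one y-axis crossing is at y = 0.
The integer polynomial consistent with all of this is the stated p.

2*x*y*z + 3*y^3 - x*z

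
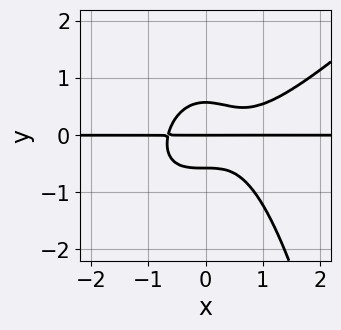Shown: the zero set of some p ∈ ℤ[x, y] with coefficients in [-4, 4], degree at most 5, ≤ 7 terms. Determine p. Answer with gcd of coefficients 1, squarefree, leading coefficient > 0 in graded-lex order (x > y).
1. deg p = 4. The shape is more complex than any degree-3 curve.
2. From the axis intercepts and sections: every point of the x-axis in the box is on the curve; it meets the y-axis at y = 0 (among the integer gridlines).
3. Solving for integer coefficients yields p as stated.

2*x^3*y - 2*x^2*y^2 - x^2*y - 3*y^3 + y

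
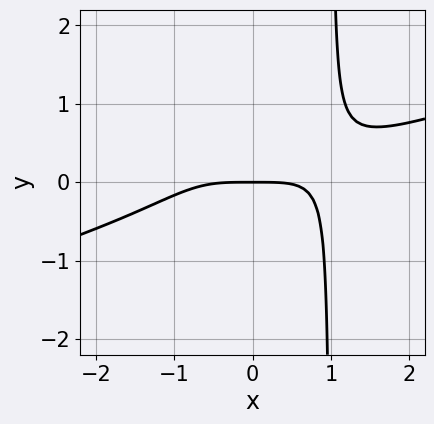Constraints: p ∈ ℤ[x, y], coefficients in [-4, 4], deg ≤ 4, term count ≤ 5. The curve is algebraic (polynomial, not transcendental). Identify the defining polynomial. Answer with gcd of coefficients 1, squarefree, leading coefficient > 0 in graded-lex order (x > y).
x^4 - 3*x^3*y + 3*y

(a) deg p = 4.
(b) Against the integer gridlines: it crosses the x-axis at the gridline x = 0; one y-axis crossing is at y = 0.
(c) Solving for integer coefficients yields p as stated.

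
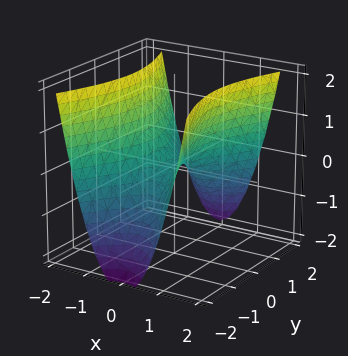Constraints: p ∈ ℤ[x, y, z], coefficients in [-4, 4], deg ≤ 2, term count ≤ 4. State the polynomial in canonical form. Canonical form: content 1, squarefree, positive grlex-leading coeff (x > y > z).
3*x^2 - y^2 - 2*z

1. The degree is 2 — a saddle surface; a quadric.
2. Symmetries: it's symmetric under y → −y, forcing even powers of y; the x ↦ −x reflection is a symmetry, so x appears only in even powers.
3. From the axis intercepts and sections: one z-axis crossing is at z = 0; it crosses the x-axis at the gridline x = 0; it meets the y-axis at y = 0 (among the integer gridlines).
4. Assembling these constraints gives the stated polynomial.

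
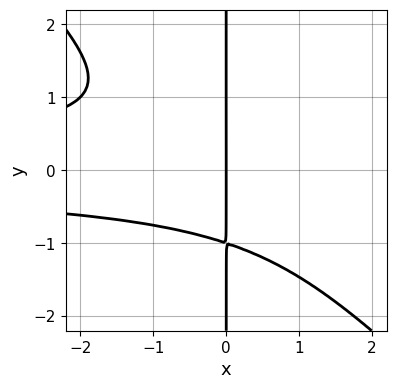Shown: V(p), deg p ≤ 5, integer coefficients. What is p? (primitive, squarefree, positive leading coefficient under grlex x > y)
1. deg p = 4.
2. Reading off the gridlines: it crosses the x-axis at the gridline x = 0; every point of the y-axis in the box is on the curve.
3. Together with the visible shape, these determine p as stated.

x^2*y^2 + x*y^3 + x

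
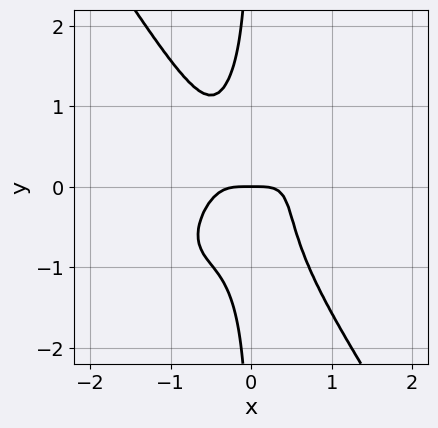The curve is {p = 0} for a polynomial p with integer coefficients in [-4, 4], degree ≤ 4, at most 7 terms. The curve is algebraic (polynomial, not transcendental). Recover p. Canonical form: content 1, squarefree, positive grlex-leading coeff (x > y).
3*x^4 - 3*x^3*y + 2*x*y^3 - x^2*y + y

First, degree: a generic line meets the curve in up to 4 points, so deg p = 4.
Then, from the visible intercepts: it crosses the x-axis at the gridline x = 0; one y-axis crossing is at y = 0.
Finally, putting this together gives p.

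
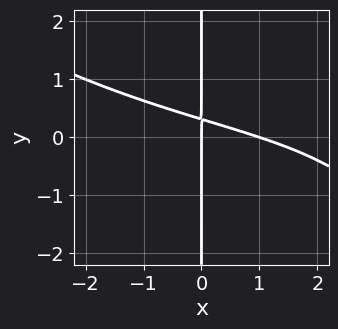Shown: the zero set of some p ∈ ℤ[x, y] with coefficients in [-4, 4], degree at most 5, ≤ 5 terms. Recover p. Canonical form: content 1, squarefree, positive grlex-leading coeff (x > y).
First, degree: the shape is more complex than any degree-3 curve, so deg p = 4.
Next, observable constraints: the x-axis gridline crossings are at x ∈ {0, 1}; every point of the y-axis in the box is on the curve.
Finally, putting this together gives p.

x^2*y^2 + 2*x*y^3 + x^2 + 3*x*y - x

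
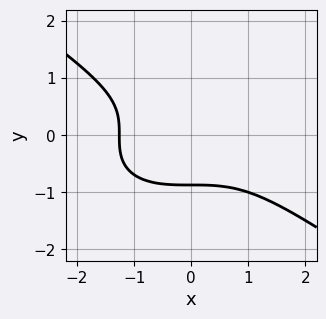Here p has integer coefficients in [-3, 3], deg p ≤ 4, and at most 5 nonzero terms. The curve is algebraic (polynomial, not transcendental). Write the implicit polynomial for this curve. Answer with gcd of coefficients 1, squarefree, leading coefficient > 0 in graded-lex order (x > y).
x^3 + 3*y^3 + 2

First, degree: the shape is more complex than any degree-2 curve, so deg p = 3.
Finally, solving for integer coefficients yields p as stated.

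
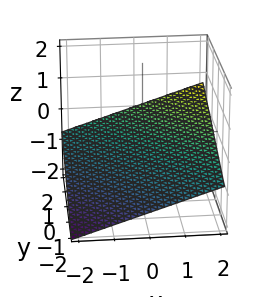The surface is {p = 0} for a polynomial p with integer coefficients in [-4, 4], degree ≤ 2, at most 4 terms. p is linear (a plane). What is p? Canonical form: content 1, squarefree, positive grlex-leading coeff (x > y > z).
deg p = 1.
Observable constraints: it crosses the x-axis at the gridline x = 2; it meets the y-axis at y = 2 (among the integer gridlines).
Solving for integer coefficients yields p as stated.

x + y - 3*z - 2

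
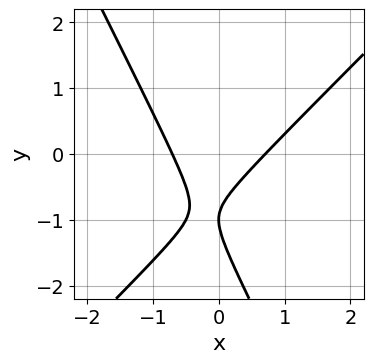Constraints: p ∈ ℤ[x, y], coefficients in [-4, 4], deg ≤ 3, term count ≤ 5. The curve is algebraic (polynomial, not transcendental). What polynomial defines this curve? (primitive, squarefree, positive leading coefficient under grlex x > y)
2*x^2 - x*y - y^2 - 2*y - 1

deg p = 2. A generic line meets the curve in up to 2 points.
Observable constraints: it meets the y-axis at y = -1 (among the integer gridlines).
The integer polynomial consistent with all of this is the stated p.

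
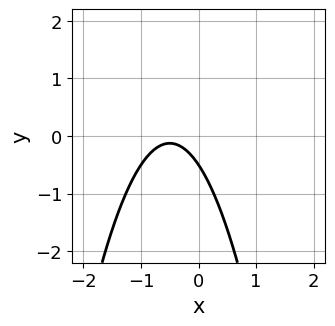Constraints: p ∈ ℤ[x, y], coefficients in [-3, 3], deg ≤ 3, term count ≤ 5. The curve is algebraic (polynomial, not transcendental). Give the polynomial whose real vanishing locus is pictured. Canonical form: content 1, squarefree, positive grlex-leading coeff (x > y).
3*x^2 + 3*x + 2*y + 1

deg p = 2. A generic line meets the curve in up to 2 points.
From the axis intercepts and sections: it misses every integer gridline on the x-axis.
The integer polynomial consistent with all of this is the stated p.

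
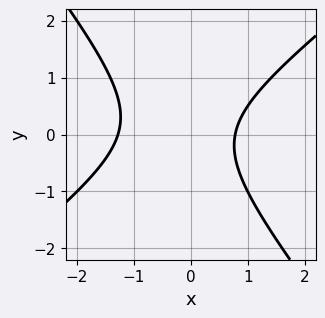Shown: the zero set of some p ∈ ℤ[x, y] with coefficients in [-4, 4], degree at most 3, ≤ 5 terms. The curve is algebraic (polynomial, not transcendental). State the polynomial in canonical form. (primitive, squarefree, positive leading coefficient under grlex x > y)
(a) deg p = 2. A generic line meets the curve in up to 2 points.
(b) From the axis intercepts and sections: it misses every integer gridline on the y-axis.
(c) Assembling these constraints gives the stated polynomial.

2*x^2 - x*y - 2*y^2 + x - 2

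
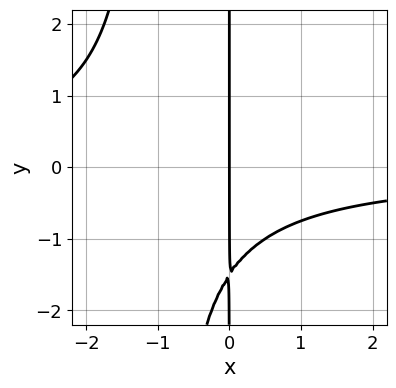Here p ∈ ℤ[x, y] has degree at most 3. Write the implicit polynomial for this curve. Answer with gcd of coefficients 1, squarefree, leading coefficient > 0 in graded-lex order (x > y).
2*x^2*y + 2*x*y + 3*x

(a) deg p = 3.
(b) Observable constraints: it crosses the x-axis at the gridline x = 0; every point of the y-axis in the box is on the curve.
(c) Putting this together gives p.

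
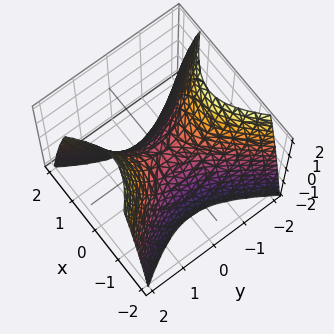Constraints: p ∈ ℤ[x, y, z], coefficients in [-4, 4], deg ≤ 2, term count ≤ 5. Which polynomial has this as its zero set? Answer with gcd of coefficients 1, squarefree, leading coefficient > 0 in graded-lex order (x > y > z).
3*x^2 - 2*y^2 + 2*z

(a) deg p = 2. A saddle surface; a quadric.
(b) Symmetries: it's symmetric under y → −y, forcing even powers of y; mirror symmetry x ↦ −x ⇒ only even powers of x.
(c) Against the integer gridlines: one y-axis crossing is at y = 0; it crosses the z-axis at the gridline z = 0; it meets the x-axis at x = 0 (among the integer gridlines).
(d) Matching integer coefficients to the picture gives p.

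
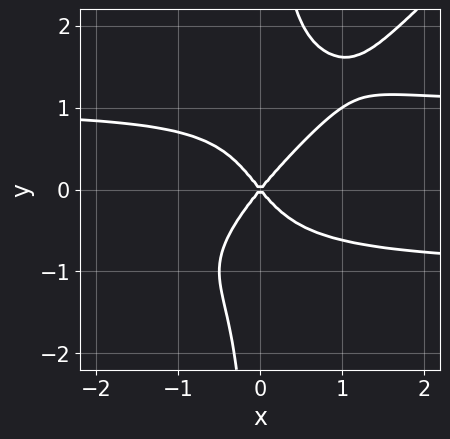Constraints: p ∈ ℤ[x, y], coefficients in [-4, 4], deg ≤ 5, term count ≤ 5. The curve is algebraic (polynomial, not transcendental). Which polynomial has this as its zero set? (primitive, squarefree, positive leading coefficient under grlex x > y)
The degree is 4 — the shape is more complex than any degree-3 curve.
Reading off the gridlines: it meets the x-axis at x = 0 (among the integer gridlines); it crosses the y-axis at the gridline y = 0.
Solving for integer coefficients yields p as stated.

3*x^2*y^2 - 3*x*y^3 + x*y^2 - 3*x^2 + 2*y^2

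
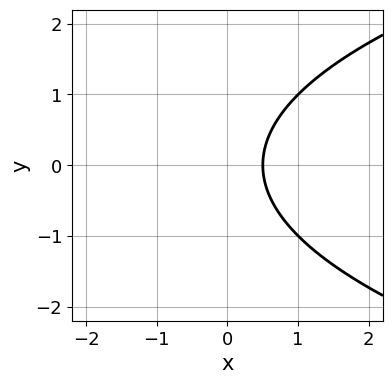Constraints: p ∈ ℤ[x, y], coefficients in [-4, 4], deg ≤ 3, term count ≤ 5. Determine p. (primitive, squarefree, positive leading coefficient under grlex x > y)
y^2 - 2*x + 1

(a) The degree is 2 — no degree-1 curve has this shape.
(b) Symmetries: it's symmetric under y → −y, forcing even powers of y.
(c) Reading off the gridlines: the curve avoids every integer y-axis point in the box.
(d) Assembling these constraints gives the stated polynomial.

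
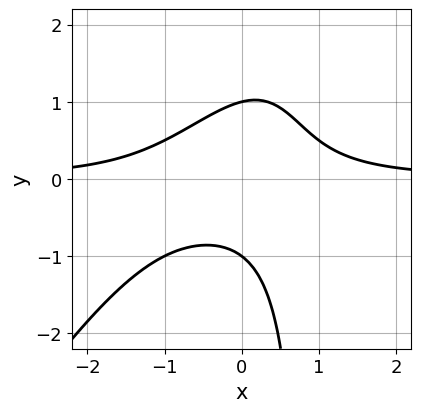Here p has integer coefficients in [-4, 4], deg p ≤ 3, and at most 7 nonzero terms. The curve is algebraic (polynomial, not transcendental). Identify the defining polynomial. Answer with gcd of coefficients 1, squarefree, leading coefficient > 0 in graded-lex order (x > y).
First, the degree is 3 — a generic line meets the curve in up to 3 points.
Next, checking where it meets the axes: the y-axis gridline crossings are at y ∈ {-1, 1}; the curve avoids every integer x-axis point in the box.
Finally, these observations pin down the coefficients.

3*x^2*y - 2*x*y^2 + x*y + 2*y^2 - 2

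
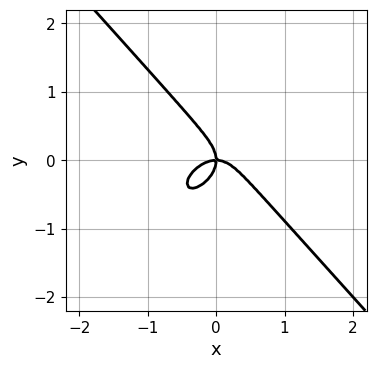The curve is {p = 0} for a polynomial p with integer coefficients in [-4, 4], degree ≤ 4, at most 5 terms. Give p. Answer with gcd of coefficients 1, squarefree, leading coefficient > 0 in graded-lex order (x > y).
3*x^3 - x^2*y + 3*y^3 + 2*x*y

First, degree: the shape is more complex than any degree-2 curve, so deg p = 3.
Next, from the visible intercepts: one x-axis crossing is at x = 0; it meets the y-axis at y = 0 (among the integer gridlines).
Finally, assembling these constraints gives the stated polynomial.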